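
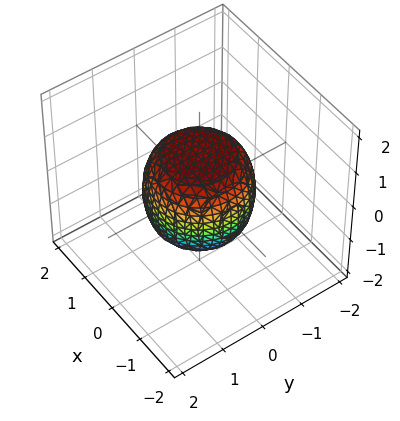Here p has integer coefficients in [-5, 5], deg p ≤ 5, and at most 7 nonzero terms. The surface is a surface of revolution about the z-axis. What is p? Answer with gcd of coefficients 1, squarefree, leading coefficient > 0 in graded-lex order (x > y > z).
First, deg p = 4. The shape is more complex than any degree-3 surface.
Then, symmetries: the z-axis is an axis of rotation, so x and y enter only as x² + y².
Then, from the axis intercepts and sections: among the integer gridlines, it crosses the z-axis at z ∈ {-1, 1}; a circular section at z = 0 has radius between 1 and 2.
Finally, solving for integer coefficients yields p as stated.

2*x^4 + 4*x^2*y^2 + 2*y^4 - x^2 - y^2 + 2*z^2 - 2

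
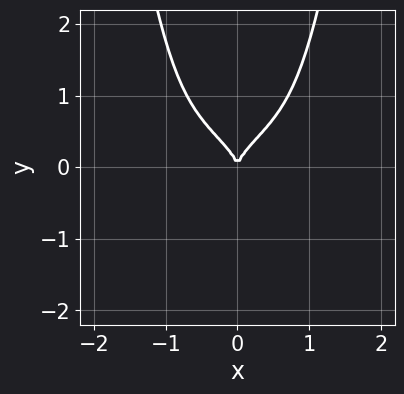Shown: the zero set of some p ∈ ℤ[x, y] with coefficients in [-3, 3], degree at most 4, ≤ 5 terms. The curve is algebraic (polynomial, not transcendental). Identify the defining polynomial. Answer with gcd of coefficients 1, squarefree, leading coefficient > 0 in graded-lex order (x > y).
deg p = 4. The shape is more complex than any degree-3 curve.
Symmetries: it's symmetric under x → −x, forcing even powers of x.
Observable constraints: one y-axis crossing is at y = 0; one x-axis crossing is at x = 0.
These observations pin down the coefficients.

2*x^2*y^2 - x^2*y - y^3 + x^2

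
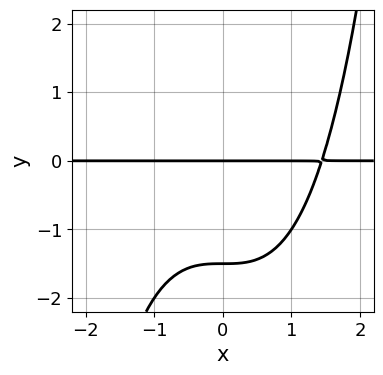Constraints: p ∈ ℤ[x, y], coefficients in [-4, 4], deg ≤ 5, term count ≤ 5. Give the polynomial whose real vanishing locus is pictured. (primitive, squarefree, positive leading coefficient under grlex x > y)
1. deg p = 4. A generic line meets the curve in up to 4 points.
2. Checking where it meets the axes: every point of the x-axis in the box is on the curve; one y-axis crossing is at y = 0.
3. Putting this together gives p.

x^3*y - 2*y^2 - 3*y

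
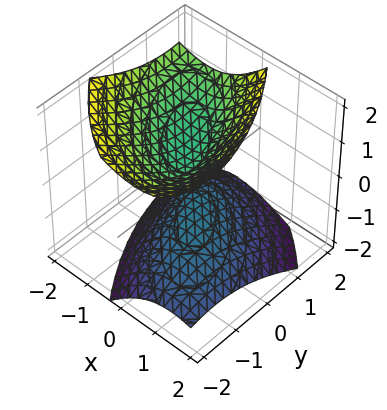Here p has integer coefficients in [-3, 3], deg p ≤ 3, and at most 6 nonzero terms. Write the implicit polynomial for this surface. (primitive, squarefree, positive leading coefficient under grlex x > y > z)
3*x^2 + 3*x*y + 2*x*z + 2*y^2 - 3*z^2 + 1

The picture has 2 separate pieces.
deg p = 2.
Observable constraints: no x-intercept at any integer in the box; no y-intercept at any integer in the box.
Assembling these constraints gives the stated polynomial.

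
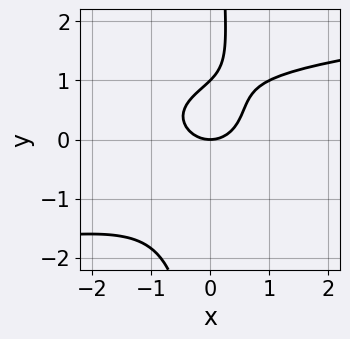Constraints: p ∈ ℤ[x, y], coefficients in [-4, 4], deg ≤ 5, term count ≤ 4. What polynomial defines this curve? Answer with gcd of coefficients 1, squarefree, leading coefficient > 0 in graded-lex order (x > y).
x*y^3 - x^2 - y^2 + y

(a) The degree is 4 — a generic line meets the curve in up to 4 points.
(b) Observable constraints: the y-axis gridline crossings are at y ∈ {0, 1}; one x-axis crossing is at x = 0.
(c) Matching integer coefficients to the picture gives p.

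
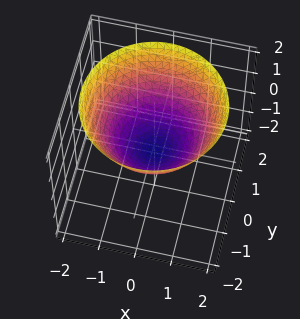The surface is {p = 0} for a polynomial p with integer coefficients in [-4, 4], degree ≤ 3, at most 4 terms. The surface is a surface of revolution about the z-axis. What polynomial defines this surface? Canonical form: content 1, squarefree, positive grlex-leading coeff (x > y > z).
First, deg p = 2.
Next, symmetries: rotational symmetry about the z-axis ⇒ p depends on x, y only through x² + y².
Next, from the axis intercepts and sections: a circular section at z = 0 has radius between 0 and 1.
Finally, putting this together gives p.

2*x^2 + 2*y^2 - 3*z - 1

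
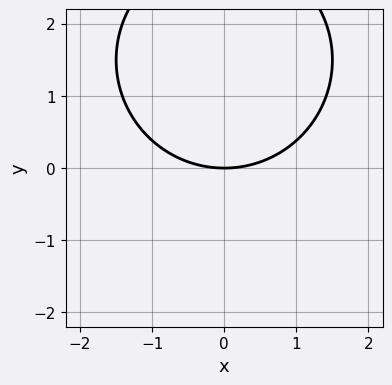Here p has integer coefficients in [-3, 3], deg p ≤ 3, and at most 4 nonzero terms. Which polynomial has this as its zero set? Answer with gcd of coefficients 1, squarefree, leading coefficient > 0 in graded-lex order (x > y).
x^2 + y^2 - 3*y

First, deg p = 2. The shape is more complex than any degree-1 curve.
Next, symmetries: it's symmetric under x → −x, forcing even powers of x.
Next, reading off the gridlines: it meets the x-axis at x = 0 (among the integer gridlines); one y-axis crossing is at y = 0.
Finally, matching integer coefficients to the picture gives p.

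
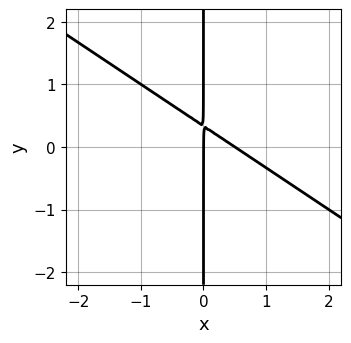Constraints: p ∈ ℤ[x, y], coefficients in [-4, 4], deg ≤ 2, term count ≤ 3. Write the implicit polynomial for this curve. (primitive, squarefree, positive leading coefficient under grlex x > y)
1. deg p = 2. A generic line meets the curve in up to 2 points.
2. Reading off the gridlines: every point of the y-axis in the box is on the curve; one x-axis crossing is at x = 0.
3. Fitting integer coefficients to these (and the overall shape) gives p.

2*x^2 + 3*x*y - x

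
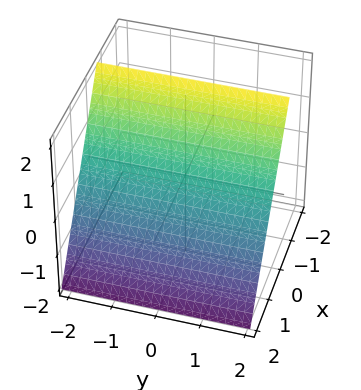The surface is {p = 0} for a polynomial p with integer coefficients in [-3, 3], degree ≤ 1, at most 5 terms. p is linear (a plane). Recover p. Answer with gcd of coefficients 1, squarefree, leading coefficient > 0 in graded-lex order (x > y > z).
First, the degree is 1 — the surface is flat (a plane).
Next, against the integer gridlines: it meets the z-axis at z = 1 (among the integer gridlines); it misses every integer gridline on the y-axis.
Finally, these observations pin down the coefficients.

3*x + 2*z - 2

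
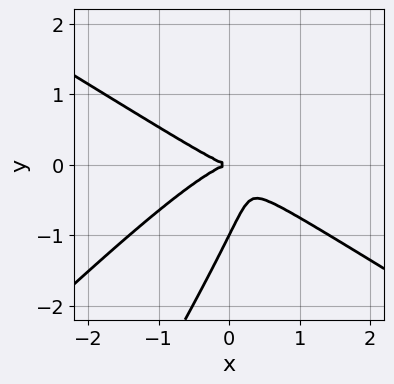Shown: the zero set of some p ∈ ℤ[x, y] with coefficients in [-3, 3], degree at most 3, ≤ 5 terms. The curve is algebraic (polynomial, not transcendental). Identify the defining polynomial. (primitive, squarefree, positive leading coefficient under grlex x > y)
x^3 - 2*x*y^2 + y^3 + y^2

First, the degree is 3 — the shape is more complex than any degree-2 curve.
Then, reading off the gridlines: one x-axis crossing is at x = 0; among the integer gridlines, it crosses the y-axis at y ∈ {-1, 0}.
Finally, assembling these constraints gives the stated polynomial.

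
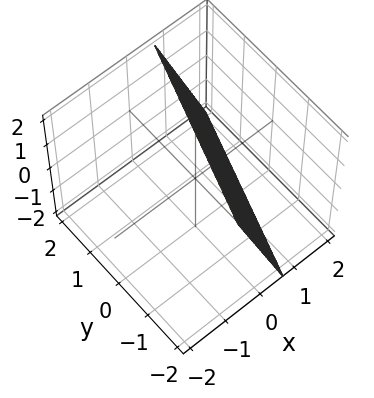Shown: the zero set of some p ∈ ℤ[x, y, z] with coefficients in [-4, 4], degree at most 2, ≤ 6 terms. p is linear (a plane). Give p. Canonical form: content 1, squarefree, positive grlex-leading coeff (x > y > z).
3*x - y + z - 2

Degree: every cross-section is a straight line — this is a plane, so deg p = 1.
Reading off the gridlines: it meets the z-axis at z = 2 (among the integer gridlines); one y-axis crossing is at y = -2.
Together with the visible shape, these determine p as stated.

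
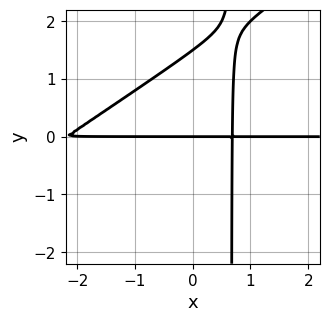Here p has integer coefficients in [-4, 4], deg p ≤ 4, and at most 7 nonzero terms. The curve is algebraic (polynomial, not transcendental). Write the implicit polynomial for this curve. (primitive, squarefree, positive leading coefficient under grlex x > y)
2*x^2*y - 3*x*y^2 + 3*x*y + 2*y^2 - 3*y

Degree: the shape is more complex than any degree-2 curve, so deg p = 3.
Checking where it meets the axes: the visible x-axis segment lies entirely on the curve; it meets the y-axis at y = 0 (among the integer gridlines).
Together with the visible shape, these determine p as stated.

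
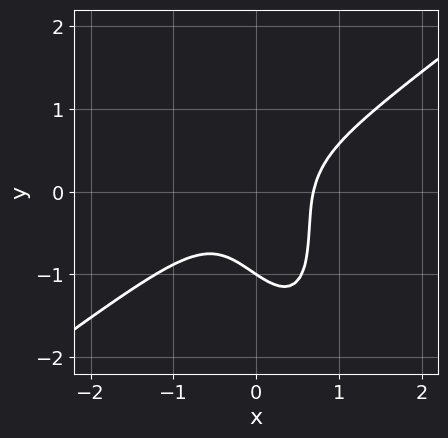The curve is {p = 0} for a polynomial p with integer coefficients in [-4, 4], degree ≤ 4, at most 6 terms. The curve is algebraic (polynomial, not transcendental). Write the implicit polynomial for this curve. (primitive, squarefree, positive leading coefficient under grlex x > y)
3*x^3 - 2*x^2*y - 2*x*y^2 - y^3 - 1

1. Degree: the shape is more complex than any degree-2 curve, so deg p = 3.
2. Observable constraints: one y-axis crossing is at y = -1.
3. These observations pin down the coefficients.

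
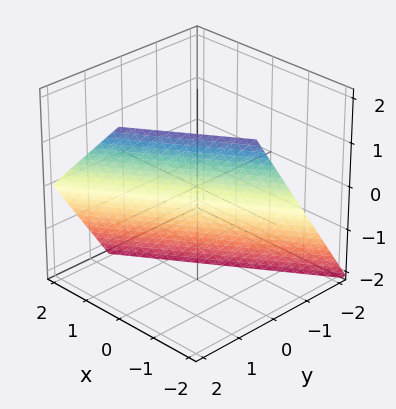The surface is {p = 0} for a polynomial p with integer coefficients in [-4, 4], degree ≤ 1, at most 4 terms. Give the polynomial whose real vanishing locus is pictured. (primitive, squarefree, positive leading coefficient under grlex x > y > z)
(a) deg p = 1.
(b) Reading off the gridlines: it meets the x-axis at x = -1 (among the integer gridlines); it crosses the z-axis at the gridline z = -1.
(c) Together with the visible shape, these determine p as stated.

2*x - 3*y + 2*z + 2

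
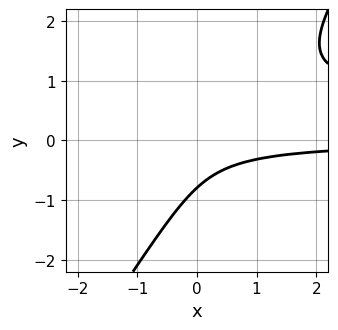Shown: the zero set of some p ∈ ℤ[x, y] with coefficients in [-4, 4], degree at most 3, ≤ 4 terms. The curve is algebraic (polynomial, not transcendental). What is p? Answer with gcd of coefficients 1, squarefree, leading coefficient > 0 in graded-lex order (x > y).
(a) deg p = 3.
(b) Against the integer gridlines: no x-intercept at any integer in the box.
(c) Matching integer coefficients to the picture gives p.

3*x*y^2 - 2*y^3 - 2*x*y - 1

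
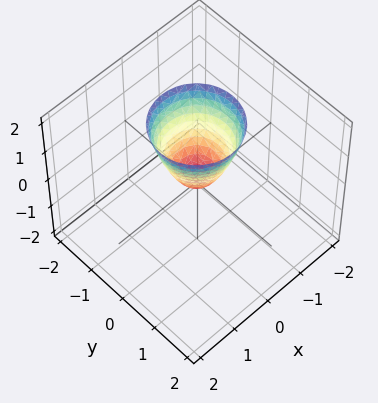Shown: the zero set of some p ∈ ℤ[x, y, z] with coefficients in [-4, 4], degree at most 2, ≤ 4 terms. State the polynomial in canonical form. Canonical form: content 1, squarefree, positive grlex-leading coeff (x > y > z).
First, deg p = 2. A paraboloid; a quadric.
Next, symmetries: the z-axis is an axis of rotation, so x and y enter only as x² + y².
Then, from the visible intercepts: it meets the y-axis at y = 0 (among the integer gridlines); it meets the x-axis at x = 0 (among the integer gridlines); one z-axis crossing is at z = 0.
Finally, assembling these constraints gives the stated polynomial.

2*x^2 + 2*y^2 - z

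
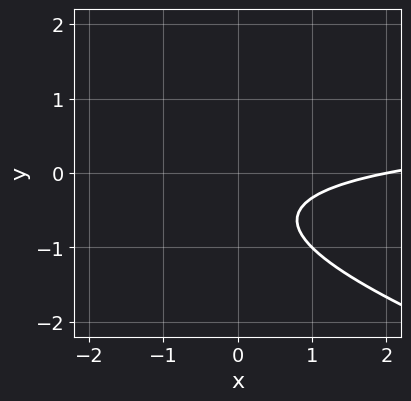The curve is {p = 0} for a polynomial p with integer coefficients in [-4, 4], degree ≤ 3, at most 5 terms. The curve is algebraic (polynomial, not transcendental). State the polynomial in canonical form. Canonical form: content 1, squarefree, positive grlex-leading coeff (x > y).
First, degree: the shape is more complex than any degree-1 curve, so deg p = 2.
Next, reading off the gridlines: it crosses the x-axis at the gridline x = 2; the curve avoids every integer y-axis point in the box.
Finally, the integer polynomial consistent with all of this is the stated p.

x*y + 3*y^2 - x + 3*y + 2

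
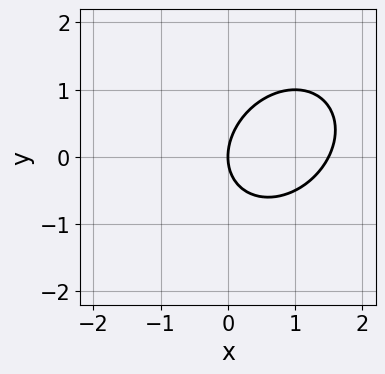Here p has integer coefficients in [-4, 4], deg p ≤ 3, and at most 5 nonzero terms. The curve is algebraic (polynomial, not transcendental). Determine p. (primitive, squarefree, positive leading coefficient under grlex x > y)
First, deg p = 2. A generic line meets the curve in up to 2 points.
Then, reading off the gridlines: it crosses the y-axis at the gridline y = 0; one x-axis crossing is at x = 0.
Finally, together with the visible shape, these determine p as stated.

2*x^2 - x*y + 2*y^2 - 3*x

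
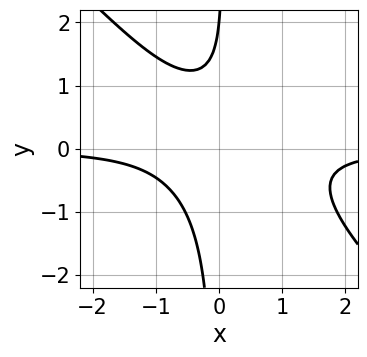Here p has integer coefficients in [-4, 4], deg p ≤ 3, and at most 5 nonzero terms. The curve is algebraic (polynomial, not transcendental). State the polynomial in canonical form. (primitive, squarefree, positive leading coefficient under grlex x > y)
3*x^2*y + 3*x*y^2 - x*y - y + 2

1. deg p = 3. A generic line meets the curve in up to 3 points.
2. From the axis intercepts and sections: the curve avoids every integer x-axis point in the box; it crosses the y-axis at the gridline y = 2.
3. Solving for integer coefficients yields p as stated.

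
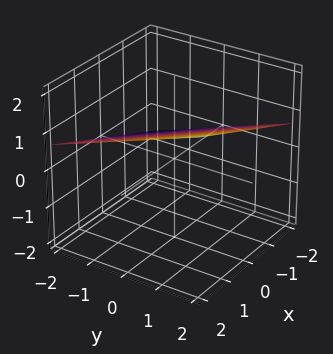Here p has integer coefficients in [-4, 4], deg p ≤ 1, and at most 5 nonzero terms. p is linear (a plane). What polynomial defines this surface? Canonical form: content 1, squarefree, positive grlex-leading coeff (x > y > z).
x + y - 3*z + 2

(a) deg p = 1. Every cross-section is a straight line — this is a plane.
(b) Checking where it meets the axes: one y-axis crossing is at y = -2; one x-axis crossing is at x = -2.
(c) These observations pin down the coefficients.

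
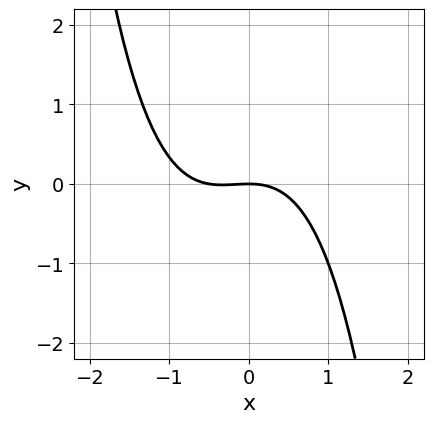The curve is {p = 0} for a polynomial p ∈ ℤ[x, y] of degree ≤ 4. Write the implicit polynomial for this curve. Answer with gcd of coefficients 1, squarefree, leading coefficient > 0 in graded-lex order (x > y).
First, the degree is 3 — a generic line meets the curve in up to 3 points.
Next, checking where it meets the axes: one x-axis crossing is at x = 0; it crosses the y-axis at the gridline y = 0.
Finally, matching integer coefficients to the picture gives p.

2*x^3 + x^2 + 3*y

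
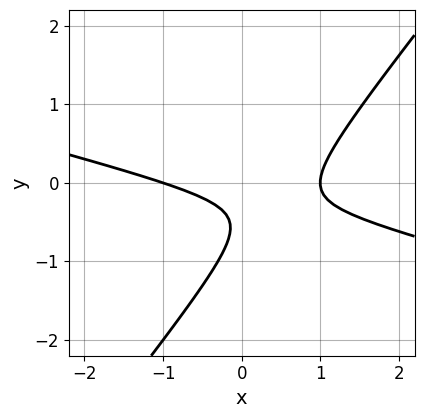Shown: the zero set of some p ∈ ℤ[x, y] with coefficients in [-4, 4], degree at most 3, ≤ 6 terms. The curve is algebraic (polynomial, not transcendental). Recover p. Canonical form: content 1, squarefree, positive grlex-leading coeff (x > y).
First, deg p = 2.
Then, from the visible intercepts: no y-intercept at any integer in the box; among the integer gridlines, it crosses the x-axis at x ∈ {-1, 1}.
Finally, solving for integer coefficients yields p as stated.

x^2 + 3*x*y - 3*y^2 - 3*y - 1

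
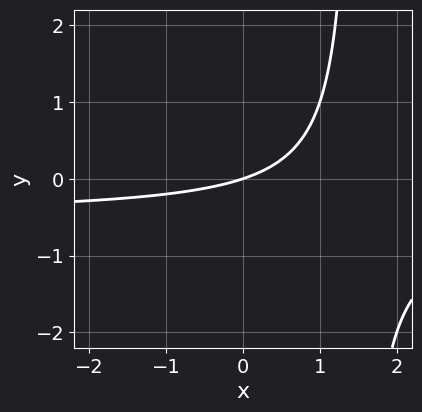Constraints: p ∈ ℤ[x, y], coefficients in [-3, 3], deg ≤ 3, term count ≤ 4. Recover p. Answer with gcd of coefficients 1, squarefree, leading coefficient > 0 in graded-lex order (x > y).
1. The degree is 2 — no degree-1 curve has this shape.
2. Checking where it meets the axes: it crosses the y-axis at the gridline y = 0; one x-axis crossing is at x = 0.
3. Solving for integer coefficients yields p as stated.

2*x*y + x - 3*y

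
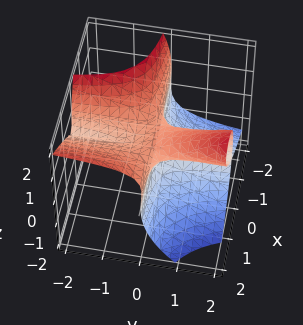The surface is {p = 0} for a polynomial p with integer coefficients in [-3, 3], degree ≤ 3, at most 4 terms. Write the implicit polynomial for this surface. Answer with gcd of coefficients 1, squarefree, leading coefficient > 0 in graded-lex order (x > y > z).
First, degree: no degree-2 surface has this shape, so deg p = 3.
Next, from the axis intercepts and sections: it meets the z-axis at z = 1 (among the integer gridlines); the visible y-axis segment lies entirely on the surface; the visible x-axis segment lies entirely on the surface.
Finally, matching integer coefficients to the picture gives p.

2*x^2*y - 2*x*y*z + z^3 - z^2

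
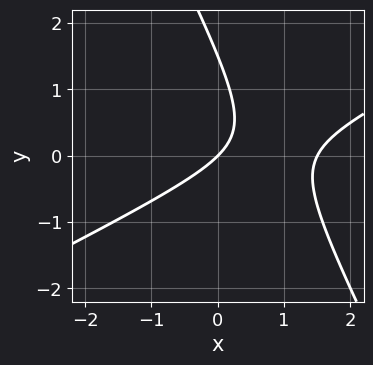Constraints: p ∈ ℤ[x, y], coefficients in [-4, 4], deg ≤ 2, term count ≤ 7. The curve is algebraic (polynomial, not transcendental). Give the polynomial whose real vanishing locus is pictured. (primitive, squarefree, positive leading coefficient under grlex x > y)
1. The degree is 2 — a generic line meets the curve in up to 2 points.
2. From the axis intercepts and sections: one x-axis crossing is at x = 0; it crosses the y-axis at the gridline y = 0.
3. Matching integer coefficients to the picture gives p.

2*x^2 - 3*x*y - 2*y^2 - 3*x + 3*y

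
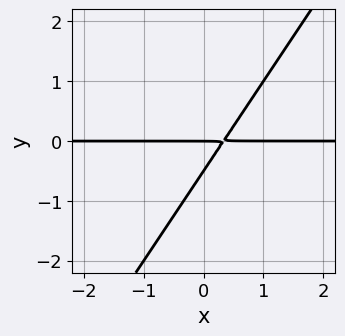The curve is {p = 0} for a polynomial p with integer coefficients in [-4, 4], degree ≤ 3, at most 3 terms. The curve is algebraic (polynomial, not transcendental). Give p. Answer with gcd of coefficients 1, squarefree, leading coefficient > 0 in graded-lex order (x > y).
3*x*y - 2*y^2 - y

(a) The degree is 2 — a generic line meets the curve in up to 2 points.
(b) Observable constraints: one y-axis crossing is at y = 0; every point of the x-axis in the box is on the curve.
(c) These observations pin down the coefficients.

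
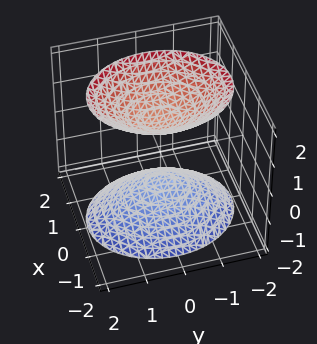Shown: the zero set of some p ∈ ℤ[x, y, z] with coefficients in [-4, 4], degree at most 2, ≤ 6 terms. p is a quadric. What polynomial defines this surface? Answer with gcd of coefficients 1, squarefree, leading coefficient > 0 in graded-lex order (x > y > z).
3*x^2 + 2*y^2 - 2*z^2 + 2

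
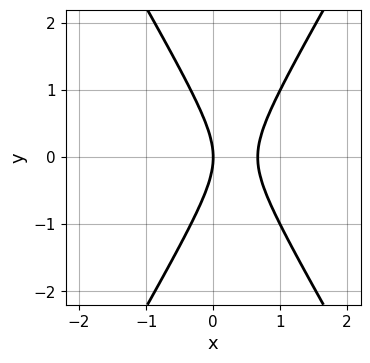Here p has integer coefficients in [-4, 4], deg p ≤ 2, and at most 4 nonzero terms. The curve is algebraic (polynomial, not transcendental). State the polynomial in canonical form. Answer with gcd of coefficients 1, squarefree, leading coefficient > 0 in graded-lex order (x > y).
(a) deg p = 2. A generic line meets the curve in up to 2 points.
(b) Symmetries: the y ↦ −y reflection is a symmetry, so y appears only in even powers.
(c) Reading off the gridlines: one y-axis crossing is at y = 0; one x-axis crossing is at x = 0.
(d) Putting this together gives p.

3*x^2 - y^2 - 2*x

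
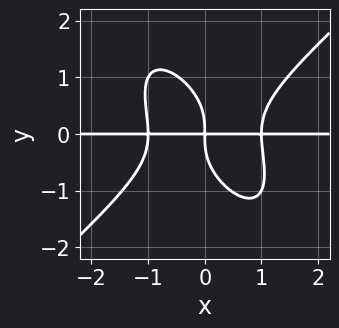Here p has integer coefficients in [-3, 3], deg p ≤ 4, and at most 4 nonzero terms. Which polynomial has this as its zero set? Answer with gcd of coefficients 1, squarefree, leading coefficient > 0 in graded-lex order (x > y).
3*x^3*y - 2*x*y^3 - 2*y^4 - 3*x*y

First, degree: a generic line meets the curve in up to 4 points, so deg p = 4.
Then, observable constraints: the visible x-axis segment lies entirely on the curve.
Finally, together with the visible shape, these determine p as stated.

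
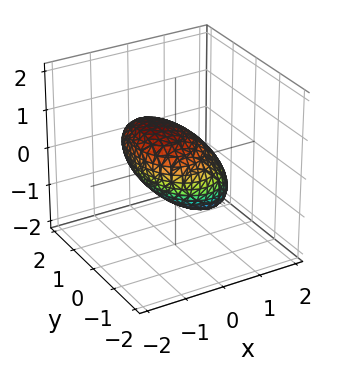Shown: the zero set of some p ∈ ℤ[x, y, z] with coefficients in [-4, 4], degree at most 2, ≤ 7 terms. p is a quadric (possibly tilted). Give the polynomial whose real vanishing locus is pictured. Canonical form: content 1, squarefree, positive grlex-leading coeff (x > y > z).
2*x^2 + 2*x*z + y^2 + 2*z^2 - 2

1. deg p = 2. The shape is more complex than any degree-1 surface.
2. Checking where it meets the axes: among the integer gridlines, it crosses the z-axis at z ∈ {-1, 1}; among the integer gridlines, it crosses the x-axis at x ∈ {-1, 1}.
3. Matching integer coefficients to the picture gives p.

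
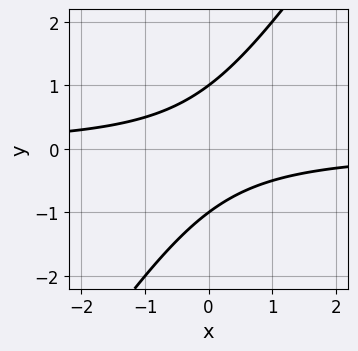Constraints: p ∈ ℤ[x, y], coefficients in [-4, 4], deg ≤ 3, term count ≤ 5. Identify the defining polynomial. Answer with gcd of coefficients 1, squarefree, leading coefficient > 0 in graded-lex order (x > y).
First, deg p = 2. No degree-1 curve has this shape.
Next, checking where it meets the axes: among the integer gridlines, it crosses the y-axis at y ∈ {-1, 1}; it misses every integer gridline on the x-axis.
Finally, putting this together gives p.

3*x*y - 2*y^2 + 2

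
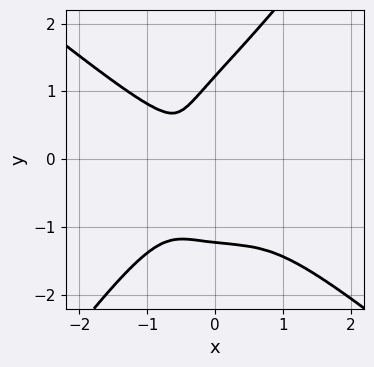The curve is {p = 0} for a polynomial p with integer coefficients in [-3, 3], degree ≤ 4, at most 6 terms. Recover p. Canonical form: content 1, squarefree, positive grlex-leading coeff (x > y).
2*x^4 + 2*x*y^3 - 2*y^4 + 3*x*y^2 + 3*y^2

1. Degree: no degree-3 curve has this shape, so deg p = 4.
2. The integer polynomial consistent with all of this is the stated p.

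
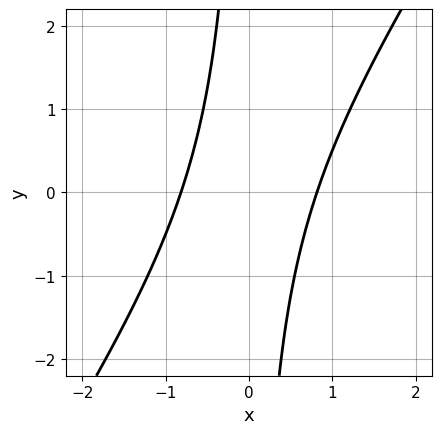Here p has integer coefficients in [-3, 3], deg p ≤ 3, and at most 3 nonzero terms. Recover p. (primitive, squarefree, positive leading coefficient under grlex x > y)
3*x^2 - 2*x*y - 2

First, deg p = 2.
Then, from the axis intercepts and sections: it misses every integer gridline on the y-axis.
Finally, assembling these constraints gives the stated polynomial.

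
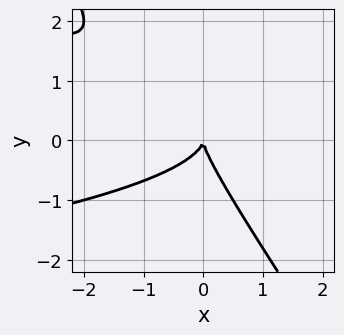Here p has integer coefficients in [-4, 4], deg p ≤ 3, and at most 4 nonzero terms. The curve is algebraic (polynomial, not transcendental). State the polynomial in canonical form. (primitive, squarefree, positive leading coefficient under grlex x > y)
First, deg p = 3. No degree-2 curve has this shape.
Then, from the visible intercepts: it crosses the x-axis at the gridline x = 0; it meets the y-axis at y = 0 (among the integer gridlines).
Finally, the integer polynomial consistent with all of this is the stated p.

3*x*y^2 + 2*y^3 + 2*x^2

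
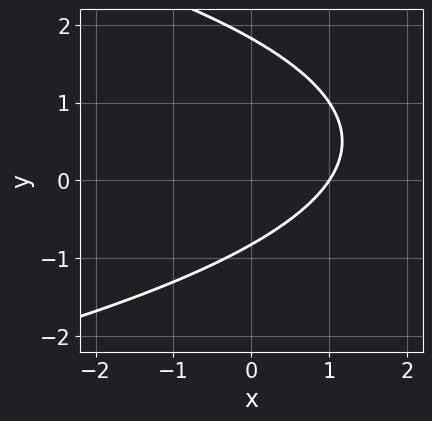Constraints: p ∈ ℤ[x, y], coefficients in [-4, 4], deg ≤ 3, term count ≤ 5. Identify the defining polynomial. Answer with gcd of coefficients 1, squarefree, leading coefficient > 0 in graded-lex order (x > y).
2*y^2 + 3*x - 2*y - 3

1. deg p = 2. No degree-1 curve has this shape.
2. Checking where it meets the axes: it meets the x-axis at x = 1 (among the integer gridlines).
3. Together with the visible shape, these determine p as stated.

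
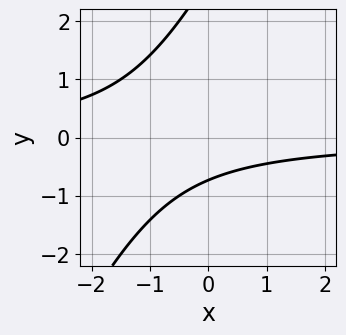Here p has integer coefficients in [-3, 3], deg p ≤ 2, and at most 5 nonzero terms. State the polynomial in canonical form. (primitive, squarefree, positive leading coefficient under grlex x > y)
First, the degree is 2 — no degree-1 curve has this shape.
Then, checking where it meets the axes: no x-intercept at any integer in the box.
Finally, together with the visible shape, these determine p as stated.

2*x*y - y^2 + 2*y + 2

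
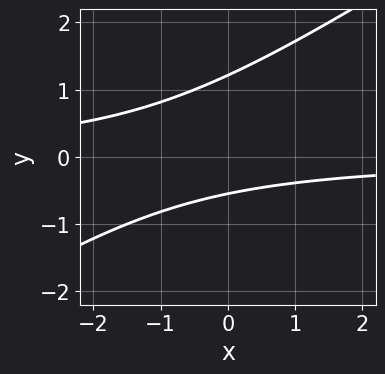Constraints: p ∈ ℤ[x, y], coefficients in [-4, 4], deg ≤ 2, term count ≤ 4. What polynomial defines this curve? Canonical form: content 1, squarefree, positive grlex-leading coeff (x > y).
(a) Degree: no degree-1 curve has this shape, so deg p = 2.
(b) Reading off the gridlines: the curve avoids every integer x-axis point in the box.
(c) Putting this together gives p.

2*x*y - 3*y^2 + 2*y + 2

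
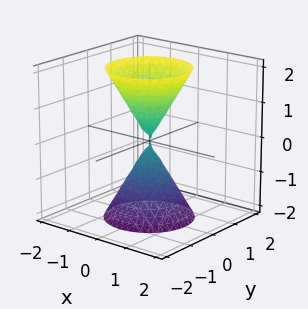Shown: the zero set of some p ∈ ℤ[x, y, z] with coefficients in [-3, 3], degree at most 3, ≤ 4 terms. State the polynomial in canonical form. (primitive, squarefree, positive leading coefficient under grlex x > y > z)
3*x^2 + 3*y^2 - z^2

(a) The picture has 2 separate pieces. They look like related sheets of one shape, so recover p as a whole.
(b) deg p = 2. A double cone through the origin; a quadric.
(c) By symmetry, the z-axis is an axis of rotation, so x and y enter only as x² + y²; mirror symmetry z ↦ −z ⇒ only even powers of z.
(d) Checking where it meets the axes: a circular section at z = -1 has radius between 0 and 1; it crosses the x-axis at the gridline x = 0.
(e) Solving for integer coefficients yields p as stated.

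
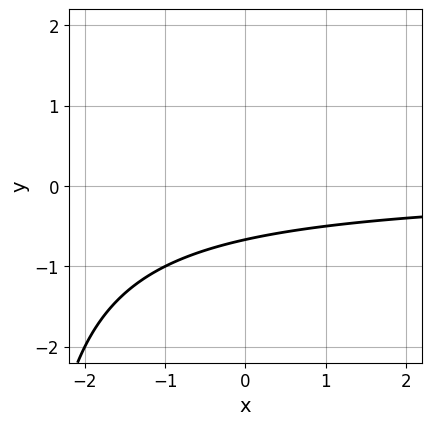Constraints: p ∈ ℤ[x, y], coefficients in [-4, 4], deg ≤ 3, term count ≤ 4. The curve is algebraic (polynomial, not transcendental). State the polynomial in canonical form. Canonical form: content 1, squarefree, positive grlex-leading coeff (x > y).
(a) Degree: a generic line meets the curve in up to 2 points, so deg p = 2.
(b) Observable constraints: no x-intercept at any integer in the box.
(c) Putting this together gives p.

x*y + 3*y + 2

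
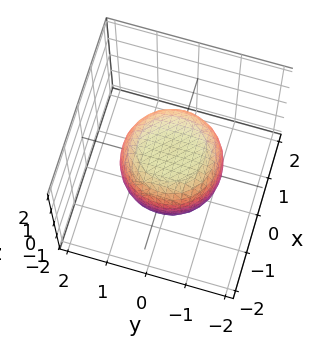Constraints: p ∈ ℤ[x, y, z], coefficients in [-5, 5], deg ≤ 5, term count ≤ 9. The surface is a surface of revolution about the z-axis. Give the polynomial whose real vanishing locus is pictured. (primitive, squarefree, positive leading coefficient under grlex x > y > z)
2*x^4 + 4*x^2*y^2 + 2*y^4 - x^2 - y^2 + 3*z^2 - 3

(a) Degree: the shape is more complex than any degree-3 surface, so deg p = 4.
(b) Symmetry: the surface is invariant under rotation about z: p = q(x² + y², z).
(c) From the axis intercepts and sections: a circular section at z = 1 has radius between 0 and 1; among the integer gridlines, it crosses the z-axis at z ∈ {-1, 1}.
(d) Together with the visible shape, these determine p as stated.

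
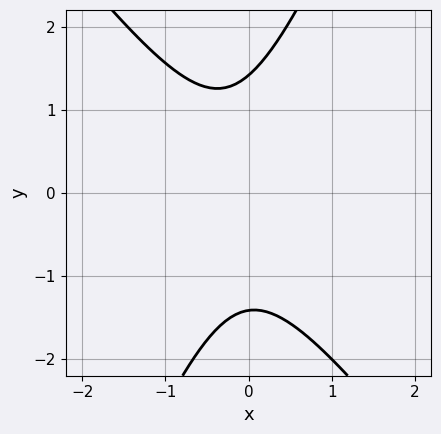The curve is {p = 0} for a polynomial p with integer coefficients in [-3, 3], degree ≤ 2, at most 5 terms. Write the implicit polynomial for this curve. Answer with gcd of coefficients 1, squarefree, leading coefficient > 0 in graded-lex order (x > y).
3*x^2 + x*y - y^2 + x + 2

The degree is 2 — a generic line meets the curve in up to 2 points.
From the visible intercepts: the curve avoids every integer x-axis point in the box.
Putting this together gives p.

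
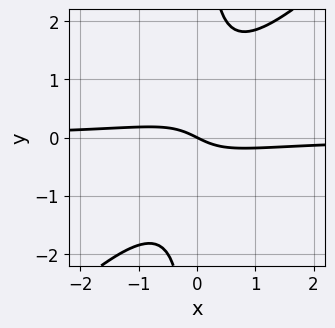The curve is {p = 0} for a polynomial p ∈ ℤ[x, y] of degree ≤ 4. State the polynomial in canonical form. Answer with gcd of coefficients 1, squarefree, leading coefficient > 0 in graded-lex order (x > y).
First, degree: the shape is more complex than any degree-2 curve, so deg p = 3.
Next, checking where it meets the axes: one y-axis crossing is at y = 0; one x-axis crossing is at x = 0.
Finally, matching integer coefficients to the picture gives p.

3*x^2*y - 3*x*y^2 + x + 2*y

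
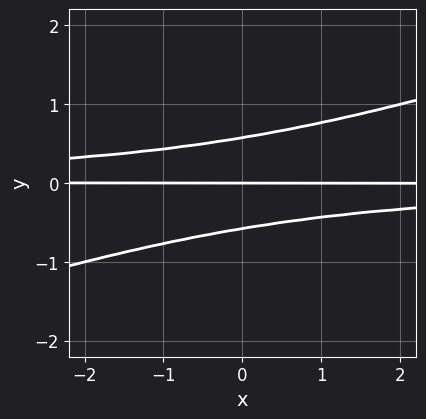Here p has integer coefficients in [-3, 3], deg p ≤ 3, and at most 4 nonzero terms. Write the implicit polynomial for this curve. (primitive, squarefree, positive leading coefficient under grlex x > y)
1. The degree is 3 — the shape is more complex than any degree-2 curve.
2. Observable constraints: it meets the y-axis at y = 0 (among the integer gridlines); the visible x-axis segment lies entirely on the curve.
3. Assembling these constraints gives the stated polynomial.

x*y^2 - 3*y^3 + y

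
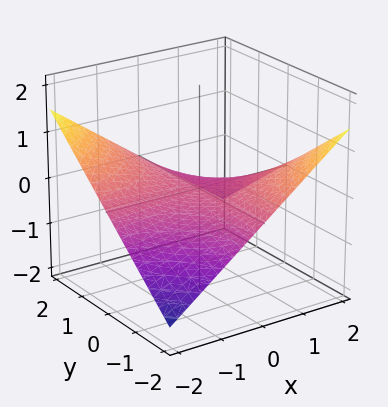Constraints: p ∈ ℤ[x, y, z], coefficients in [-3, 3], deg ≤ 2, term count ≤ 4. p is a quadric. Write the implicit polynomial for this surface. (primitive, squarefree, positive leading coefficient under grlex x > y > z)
x*y + 3*z

The degree is 2 — a saddle surface; a quadric.
From the axis intercepts and sections: the visible x-axis segment lies entirely on the surface; it crosses the z-axis at the gridline z = 0; every point of the y-axis in the box is on the surface.
Solving for integer coefficients yields p as stated.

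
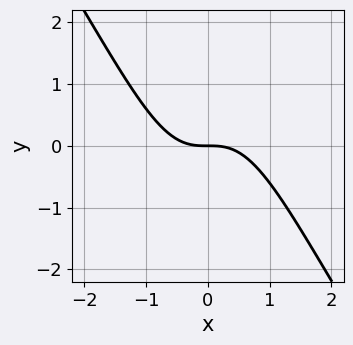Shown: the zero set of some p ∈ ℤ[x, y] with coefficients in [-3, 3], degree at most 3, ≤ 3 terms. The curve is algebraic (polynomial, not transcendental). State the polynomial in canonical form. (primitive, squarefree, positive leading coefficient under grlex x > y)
1. The degree is 3 — the shape is more complex than any degree-2 curve.
2. Observable constraints: it meets the y-axis at y = 0 (among the integer gridlines); it crosses the x-axis at the gridline x = 0.
3. Solving for integer coefficients yields p as stated.

3*x^3 + 2*x^2*y + 3*y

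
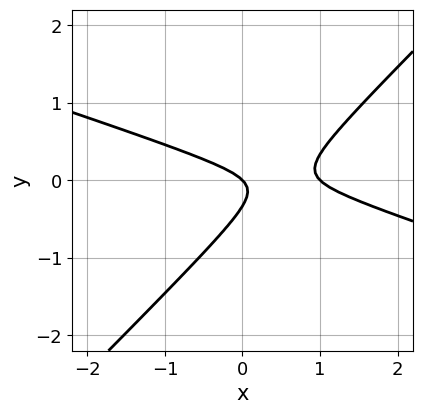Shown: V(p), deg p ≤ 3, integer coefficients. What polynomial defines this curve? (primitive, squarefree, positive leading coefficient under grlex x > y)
x^2 + 2*x*y - 3*y^2 - x - y

First, deg p = 2. No degree-1 curve has this shape.
Next, from the visible intercepts: among the integer gridlines, it crosses the x-axis at x ∈ {0, 1}; it crosses the y-axis at the gridline y = 0.
Finally, assembling these constraints gives the stated polynomial.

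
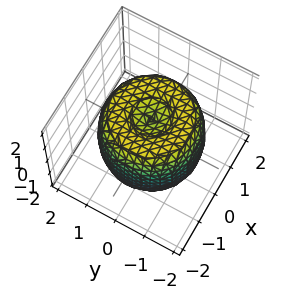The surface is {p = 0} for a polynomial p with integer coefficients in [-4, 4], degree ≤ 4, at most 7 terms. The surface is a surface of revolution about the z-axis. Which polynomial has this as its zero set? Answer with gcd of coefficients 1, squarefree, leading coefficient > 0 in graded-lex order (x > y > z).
x^4 + 2*x^2*y^2 + y^4 - 2*x^2 - 2*y^2 + z^2 - 1

The degree is 4 — the shape is more complex than any degree-3 surface.
By symmetry, the surface is invariant under rotation about z: p = q(x² + y², z).
Against the integer gridlines: a circular section at z = -1 has radius between 1 and 2; the z-axis gridline crossings are at z ∈ {-1, 1}.
Putting this together gives p.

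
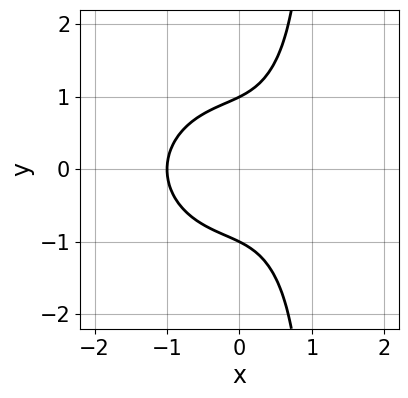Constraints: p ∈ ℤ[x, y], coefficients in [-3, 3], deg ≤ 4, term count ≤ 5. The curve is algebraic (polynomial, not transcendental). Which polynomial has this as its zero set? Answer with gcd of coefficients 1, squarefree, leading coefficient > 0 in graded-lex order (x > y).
x^3 + x*y^2 - y^2 + 1

Degree: the shape is more complex than any degree-2 curve, so deg p = 3.
Symmetries: it's symmetric under y → −y, forcing even powers of y.
From the visible intercepts: one x-axis crossing is at x = -1; among the integer gridlines, it crosses the y-axis at y ∈ {-1, 1}.
Solving for integer coefficients yields p as stated.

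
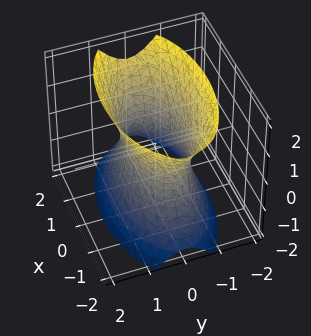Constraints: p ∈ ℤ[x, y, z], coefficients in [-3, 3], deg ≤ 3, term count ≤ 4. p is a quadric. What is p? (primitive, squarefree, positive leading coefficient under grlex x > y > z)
x^2 + 3*y^2 - z^2 - 2

First, the degree is 2 — an hourglass — one-sheet hyperboloid; a quadric.
Next, symmetries: it's symmetric under x → −x, forcing even powers of x; it's symmetric under z → −z, forcing even powers of z; it's symmetric under y → −y, forcing even powers of y.
Next, observable constraints: the surface avoids every integer z-axis point in the box.
Finally, together with the visible shape, these determine p as stated.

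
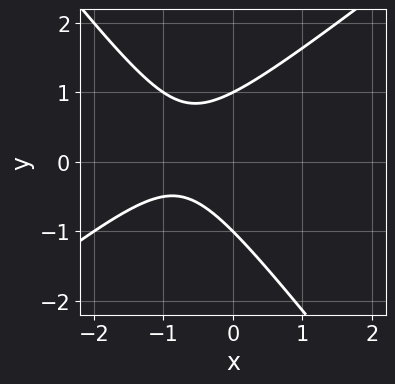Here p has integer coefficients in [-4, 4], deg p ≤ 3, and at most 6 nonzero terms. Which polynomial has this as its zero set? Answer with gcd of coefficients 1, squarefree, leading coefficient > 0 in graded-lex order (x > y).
1. Degree: a generic line meets the curve in up to 2 points, so deg p = 2.
2. Checking where it meets the axes: among the integer gridlines, it crosses the y-axis at y ∈ {-1, 1}; it misses every integer gridline on the x-axis.
3. These observations pin down the coefficients.

2*x^2 - x*y - 2*y^2 + 3*x + 2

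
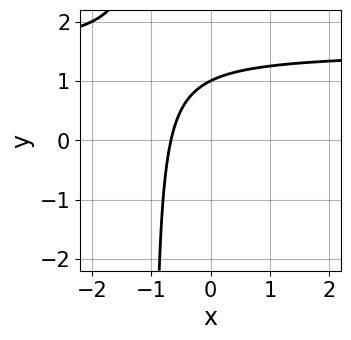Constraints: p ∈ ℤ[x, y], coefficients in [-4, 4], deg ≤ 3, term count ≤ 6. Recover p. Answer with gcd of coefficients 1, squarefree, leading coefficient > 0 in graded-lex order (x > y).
1. deg p = 2. The shape is more complex than any degree-1 curve.
2. From the visible intercepts: it crosses the y-axis at the gridline y = 1.
3. Matching integer coefficients to the picture gives p.

2*x*y - 3*x + 2*y - 2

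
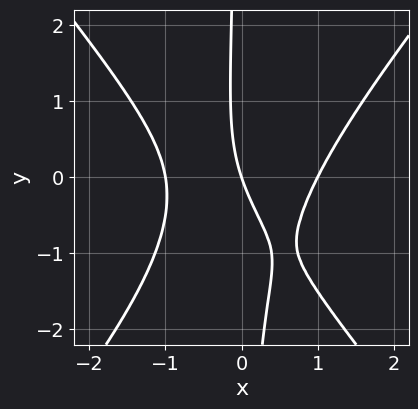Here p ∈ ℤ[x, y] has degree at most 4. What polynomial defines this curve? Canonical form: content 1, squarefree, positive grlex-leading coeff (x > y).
(a) deg p = 3. The shape is more complex than any degree-2 curve.
(b) Checking where it meets the axes: the x-axis gridline crossings are at x ∈ {-1, 0, 1}; it crosses the y-axis at the gridline y = 0.
(c) These observations pin down the coefficients.

3*x^3 - 2*x*y^2 - 2*x*y - 3*x - y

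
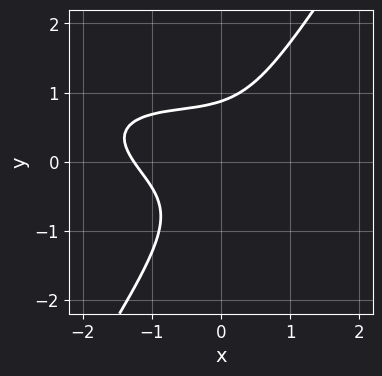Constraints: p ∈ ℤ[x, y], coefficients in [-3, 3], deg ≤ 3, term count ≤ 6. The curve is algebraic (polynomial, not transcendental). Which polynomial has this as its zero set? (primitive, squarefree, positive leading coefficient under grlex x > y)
First, deg p = 3. A generic line meets the curve in up to 3 points.
Finally, the integer polynomial consistent with all of this is the stated p.

x^3 + 2*x^2*y + 3*x*y^2 - 3*y^3 + 2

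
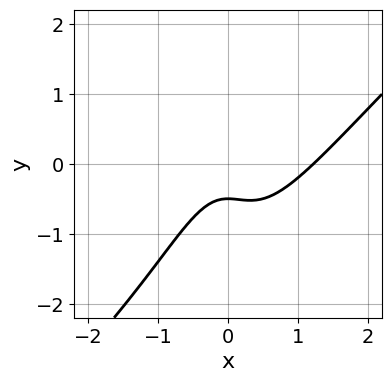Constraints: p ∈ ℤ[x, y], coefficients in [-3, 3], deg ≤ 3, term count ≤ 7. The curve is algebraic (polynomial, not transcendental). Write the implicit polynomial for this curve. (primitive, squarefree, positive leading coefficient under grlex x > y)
3*x^3 - 3*x^2*y - 3*x^2 - 2*y - 1

(a) deg p = 3. No degree-2 curve has this shape.
(b) Matching integer coefficients to the picture gives p.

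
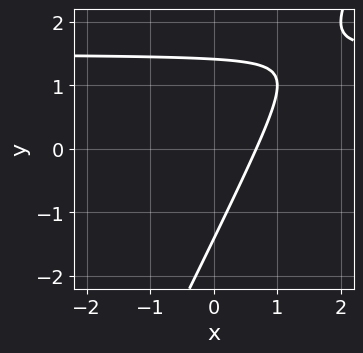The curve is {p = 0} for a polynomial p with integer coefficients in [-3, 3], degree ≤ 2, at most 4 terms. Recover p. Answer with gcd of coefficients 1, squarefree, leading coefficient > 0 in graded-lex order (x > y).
(a) The degree is 2 — a generic line meets the curve in up to 2 points.
(b) Solving for integer coefficients yields p as stated.

2*x*y - y^2 - 3*x + 2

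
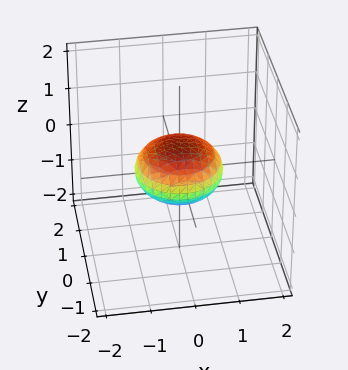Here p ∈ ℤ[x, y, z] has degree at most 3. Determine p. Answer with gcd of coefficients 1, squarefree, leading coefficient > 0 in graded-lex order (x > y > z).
x^2 + y^2 + 2*z^2 - 1

First, deg p = 2. Bounded and convex; a quadric.
Then, symmetries: rotational symmetry about the z-axis ⇒ p depends on x, y only through x² + y²; mirror symmetry z ↦ −z ⇒ only even powers of z.
Then, observable constraints: among the integer gridlines, it crosses the y-axis at y ∈ {-1, 1}; a circular section at z = 0 has radius exactly 1.
Finally, the integer polynomial consistent with all of this is the stated p. Check: (-1, 0, 0) on the x-axis lies on the surface, and p(-1, 0, 0) = 0. ✓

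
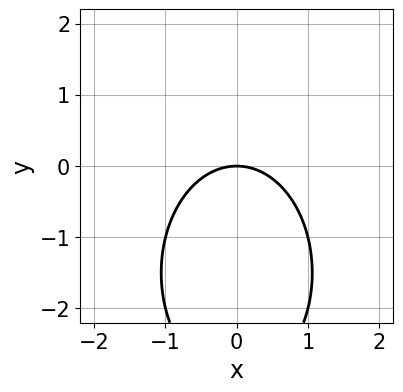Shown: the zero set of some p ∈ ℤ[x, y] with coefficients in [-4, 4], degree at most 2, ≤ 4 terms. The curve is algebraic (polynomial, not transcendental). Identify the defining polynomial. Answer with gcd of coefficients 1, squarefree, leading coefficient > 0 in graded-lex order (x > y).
The degree is 2 — the shape is more complex than any degree-1 curve.
Symmetries: mirror symmetry x ↦ −x ⇒ only even powers of x.
Against the integer gridlines: one y-axis crossing is at y = 0; it crosses the x-axis at the gridline x = 0.
These observations pin down the coefficients.

2*x^2 + y^2 + 3*y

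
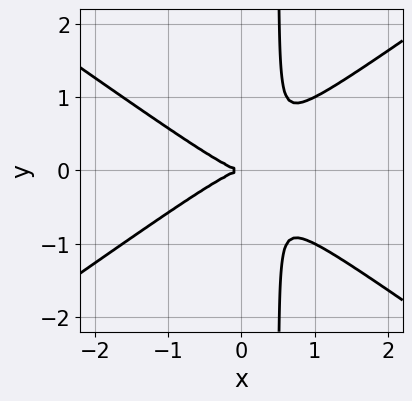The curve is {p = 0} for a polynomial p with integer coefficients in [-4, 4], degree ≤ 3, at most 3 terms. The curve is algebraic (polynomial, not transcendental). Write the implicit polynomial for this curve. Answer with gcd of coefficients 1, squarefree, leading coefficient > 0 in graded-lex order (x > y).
x^3 - 2*x*y^2 + y^2

Degree: the shape is more complex than any degree-2 curve, so deg p = 3.
Symmetries: it's symmetric under y → −y, forcing even powers of y.
From the visible intercepts: it meets the x-axis at x = 0 (among the integer gridlines); one y-axis crossing is at y = 0.
Putting this together gives p.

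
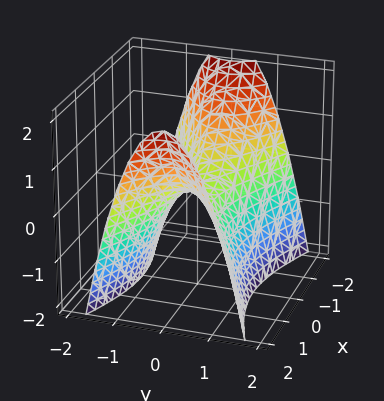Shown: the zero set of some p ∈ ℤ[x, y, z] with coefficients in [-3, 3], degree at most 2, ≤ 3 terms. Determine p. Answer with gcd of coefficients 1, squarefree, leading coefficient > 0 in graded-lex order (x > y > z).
First, deg p = 2.
Next, symmetries: mirror symmetry y ↦ −y ⇒ only even powers of y; mirror symmetry x ↦ −x ⇒ only even powers of x.
Then, from the axis intercepts and sections: one x-axis crossing is at x = 0; one z-axis crossing is at z = 0; it crosses the y-axis at the gridline y = 0.
Finally, assembling these constraints gives the stated polynomial.

x^2 - 3*y^2 - 2*z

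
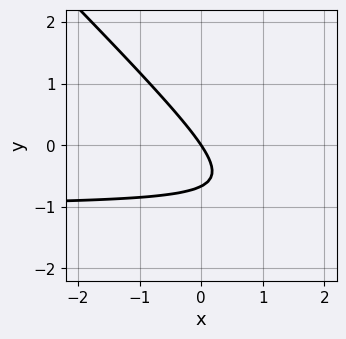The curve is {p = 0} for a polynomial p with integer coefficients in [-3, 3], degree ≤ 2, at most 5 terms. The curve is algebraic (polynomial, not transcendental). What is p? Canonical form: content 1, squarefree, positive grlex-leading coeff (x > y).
3*x*y + 3*y^2 + 3*x + 2*y

First, degree: a generic line meets the curve in up to 2 points, so deg p = 2.
Next, from the axis intercepts and sections: one y-axis crossing is at y = 0; it crosses the x-axis at the gridline x = 0.
Finally, the integer polynomial consistent with all of this is the stated p.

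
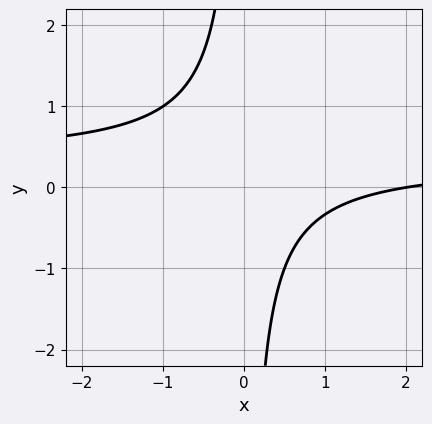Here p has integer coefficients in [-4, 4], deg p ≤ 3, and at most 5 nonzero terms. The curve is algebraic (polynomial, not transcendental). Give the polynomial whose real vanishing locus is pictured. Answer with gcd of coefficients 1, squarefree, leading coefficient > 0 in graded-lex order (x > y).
3*x*y - x + 2

First, degree: no degree-1 curve has this shape, so deg p = 2.
Next, reading off the gridlines: one x-axis crossing is at x = 2; it misses every integer gridline on the y-axis.
Finally, fitting integer coefficients to these (and the overall shape) gives p.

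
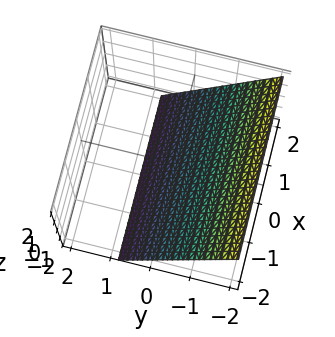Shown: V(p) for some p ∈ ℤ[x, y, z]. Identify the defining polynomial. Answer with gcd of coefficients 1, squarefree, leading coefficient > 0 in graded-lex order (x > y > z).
3*y + 2*z + 2

First, degree: every cross-section is a straight line — this is a plane, so deg p = 1.
Then, checking where it meets the axes: it crosses the z-axis at the gridline z = -1; the surface avoids every integer x-axis point in the box.
Finally, matching integer coefficients to the picture gives p.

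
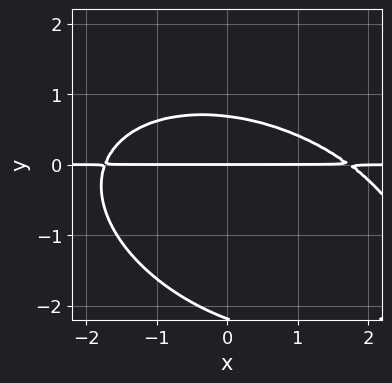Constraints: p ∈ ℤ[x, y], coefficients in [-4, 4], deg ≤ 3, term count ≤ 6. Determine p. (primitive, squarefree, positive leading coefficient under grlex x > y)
x^2*y + x*y^2 + 2*y^3 + 3*y^2 - 3*y

(a) The degree is 3 — no degree-2 curve has this shape.
(b) From the axis intercepts and sections: the visible x-axis segment lies entirely on the curve; one y-axis crossing is at y = 0.
(c) Matching integer coefficients to the picture gives p.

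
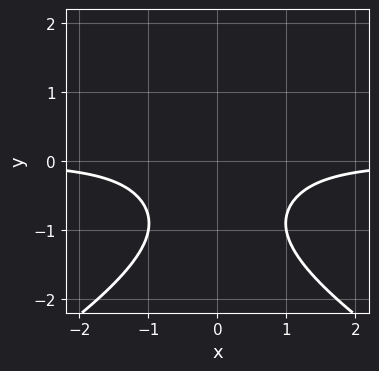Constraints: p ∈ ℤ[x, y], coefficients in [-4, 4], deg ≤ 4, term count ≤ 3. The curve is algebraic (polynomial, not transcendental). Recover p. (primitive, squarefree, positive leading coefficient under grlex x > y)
First, the degree is 4 — no degree-3 curve has this shape.
Next, symmetries: mirror symmetry x ↦ −x ⇒ only even powers of x.
Next, observable constraints: the curve avoids every integer x-axis point in the box; it misses every integer gridline on the y-axis.
Finally, fitting integer coefficients to these (and the overall shape) gives p.

y^4 + 3*x^2*y + 2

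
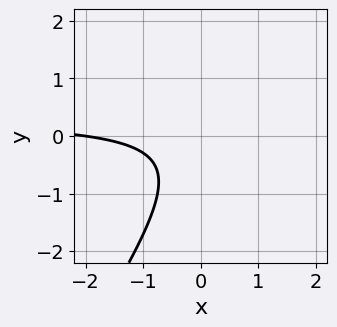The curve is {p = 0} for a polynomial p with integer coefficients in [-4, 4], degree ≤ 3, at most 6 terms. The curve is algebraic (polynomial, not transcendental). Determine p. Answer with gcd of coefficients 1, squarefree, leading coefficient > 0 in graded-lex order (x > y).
3*x*y - 2*y^2 - x - y - 2

(a) Degree: no degree-1 curve has this shape, so deg p = 2.
(b) Reading off the gridlines: no y-intercept at any integer in the box; it crosses the x-axis at the gridline x = -2.
(c) Solving for integer coefficients yields p as stated.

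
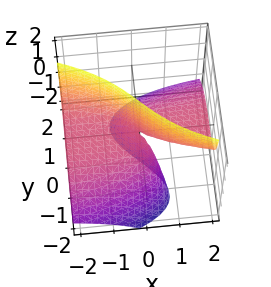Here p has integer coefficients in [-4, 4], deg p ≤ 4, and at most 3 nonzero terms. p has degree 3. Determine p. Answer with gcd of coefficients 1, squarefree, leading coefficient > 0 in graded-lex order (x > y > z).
y^3 + 2*x*z + 2*y*z

(a) deg p = 3.
(b) Against the integer gridlines: the visible x-axis segment lies entirely on the surface; every point of the z-axis in the box is on the surface; it crosses the y-axis at the gridline y = 0.
(c) The integer polynomial consistent with all of this is the stated p.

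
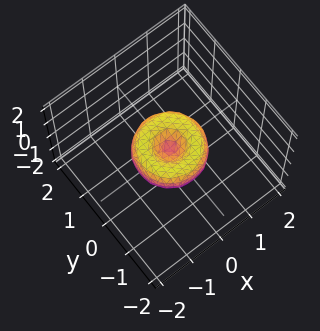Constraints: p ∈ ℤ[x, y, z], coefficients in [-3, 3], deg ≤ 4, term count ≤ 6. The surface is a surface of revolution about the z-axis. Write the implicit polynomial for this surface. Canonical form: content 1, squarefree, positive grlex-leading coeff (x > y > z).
The degree is 4 — no degree-3 surface has this shape.
Symmetry: the surface is invariant under rotation about z: p = q(x² + y², z).
Checking where it meets the axes: it meets the z-axis at z = 0 (among the integer gridlines); the y-axis gridline crossings are at y ∈ {-1, 0, 1}.
These observations pin down the coefficients. Check: (-1, 0, 0) on the x-axis lies on the surface, and p(-1, 0, 0) = 0. ✓

x^4 + 2*x^2*y^2 + y^4 - x^2 - y^2 + z^2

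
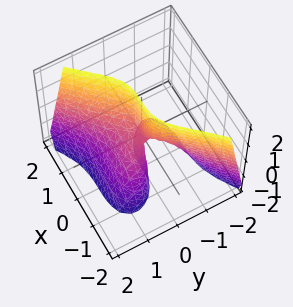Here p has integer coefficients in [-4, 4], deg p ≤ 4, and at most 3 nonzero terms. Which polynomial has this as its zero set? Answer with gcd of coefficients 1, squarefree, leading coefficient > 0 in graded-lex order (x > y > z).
2*x^3 - 3*y^3 - 3*y*z

(a) The degree is 3 — the shape is more complex than any degree-2 surface.
(b) From the axis intercepts and sections: one x-axis crossing is at x = 0; the visible z-axis segment lies entirely on the surface; it crosses the y-axis at the gridline y = 0.
(c) Matching integer coefficients to the picture gives p.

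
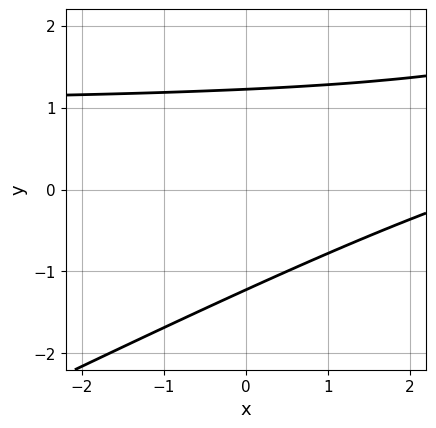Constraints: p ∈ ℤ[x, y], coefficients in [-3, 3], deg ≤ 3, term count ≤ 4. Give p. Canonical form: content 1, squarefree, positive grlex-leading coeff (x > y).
First, deg p = 2. The shape is more complex than any degree-1 curve.
Next, against the integer gridlines: the curve avoids every integer x-axis point in the box.
Finally, the integer polynomial consistent with all of this is the stated p.

x*y - 2*y^2 - x + 3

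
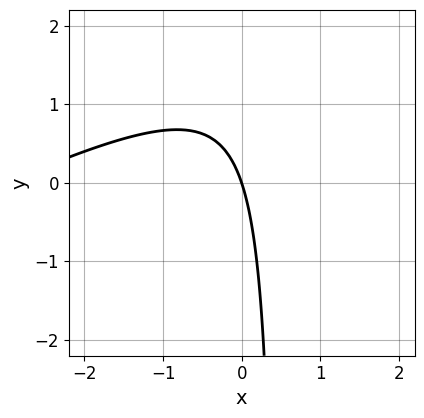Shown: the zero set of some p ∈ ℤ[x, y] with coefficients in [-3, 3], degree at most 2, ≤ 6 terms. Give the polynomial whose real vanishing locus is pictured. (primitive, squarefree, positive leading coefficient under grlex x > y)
First, deg p = 2. No degree-1 curve has this shape.
Next, against the integer gridlines: one x-axis crossing is at x = 0; one y-axis crossing is at y = 0.
Finally, these observations pin down the coefficients.

x^2 - 2*x*y + 3*x + y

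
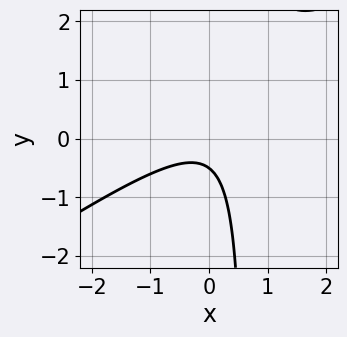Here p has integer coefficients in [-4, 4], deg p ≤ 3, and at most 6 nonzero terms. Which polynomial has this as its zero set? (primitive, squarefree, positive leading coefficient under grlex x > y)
(a) Degree: the shape is more complex than any degree-1 curve, so deg p = 2.
(b) From the visible intercepts: the curve avoids every integer x-axis point in the box.
(c) Matching integer coefficients to the picture gives p.

2*x^2 - 3*x*y + 2*y + 1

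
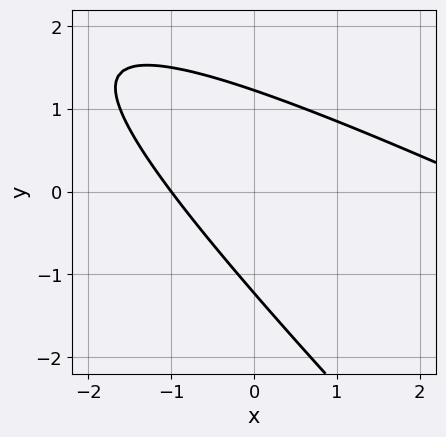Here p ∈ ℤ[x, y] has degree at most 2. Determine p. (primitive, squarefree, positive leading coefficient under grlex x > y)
x^2 + 3*x*y + 2*y^2 - 2*x - 3

Degree: the shape is more complex than any degree-1 curve, so deg p = 2.
Reading off the gridlines: one x-axis crossing is at x = -1.
The integer polynomial consistent with all of this is the stated p.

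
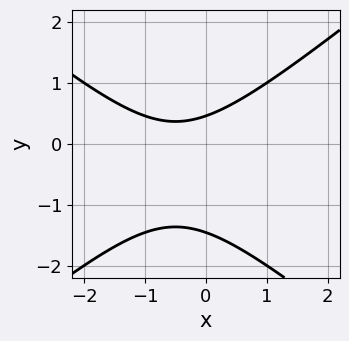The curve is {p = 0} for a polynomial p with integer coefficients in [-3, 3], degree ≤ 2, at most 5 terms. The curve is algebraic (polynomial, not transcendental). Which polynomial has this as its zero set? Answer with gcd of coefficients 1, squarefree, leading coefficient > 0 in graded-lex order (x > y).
deg p = 2.
Checking where it meets the axes: it misses every integer gridline on the x-axis.
Matching integer coefficients to the picture gives p.

2*x^2 - 3*y^2 + 2*x - 3*y + 2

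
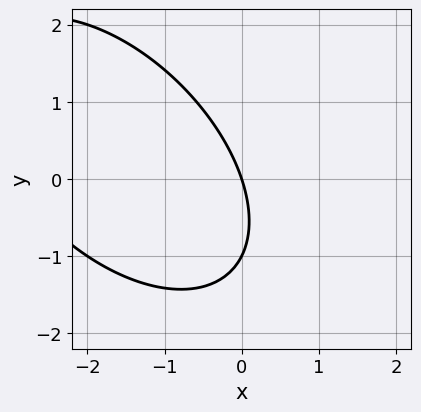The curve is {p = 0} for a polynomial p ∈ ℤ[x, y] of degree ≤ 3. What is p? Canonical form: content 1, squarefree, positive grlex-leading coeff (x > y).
1. Degree: the shape is more complex than any degree-1 curve, so deg p = 2.
2. From the visible intercepts: among the integer gridlines, it crosses the y-axis at y ∈ {-1, 0}; it crosses the x-axis at the gridline x = 0.
3. Matching integer coefficients to the picture gives p.

x^2 + x*y + y^2 + 3*x + y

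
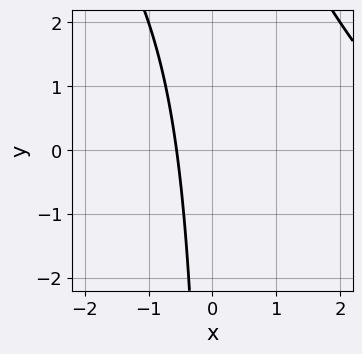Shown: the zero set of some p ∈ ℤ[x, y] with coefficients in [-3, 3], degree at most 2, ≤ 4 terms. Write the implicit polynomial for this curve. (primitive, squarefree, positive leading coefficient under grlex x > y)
1. deg p = 2.
2. From the visible intercepts: it misses every integer gridline on the y-axis.
3. Putting this together gives p.

x^2 + x*y - 3*x - 2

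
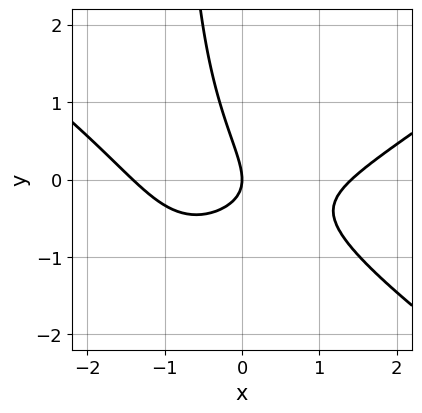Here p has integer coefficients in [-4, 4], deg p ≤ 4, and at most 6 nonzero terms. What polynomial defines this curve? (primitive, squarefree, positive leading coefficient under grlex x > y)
x^3 - 2*x*y^2 - 3*x*y - 2*y^2 - 2*x

First, deg p = 3. The shape is more complex than any degree-2 curve.
Next, against the integer gridlines: it crosses the x-axis at the gridline x = 0; one y-axis crossing is at y = 0.
Finally, these observations pin down the coefficients.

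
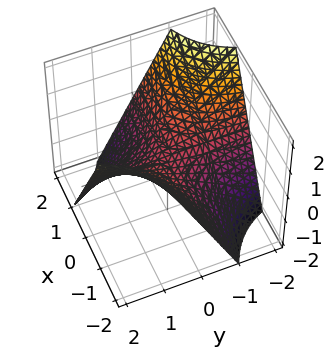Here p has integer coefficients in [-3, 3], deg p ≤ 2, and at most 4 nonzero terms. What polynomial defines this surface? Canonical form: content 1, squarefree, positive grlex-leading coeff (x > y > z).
1. The degree is 2 — a hyperbolic paraboloid; a quadric.
2. Against the integer gridlines: it crosses the z-axis at the gridline z = 0; the visible x-axis segment lies entirely on the surface; every point of the y-axis in the box is on the surface.
3. These observations pin down the coefficients.

x*y + z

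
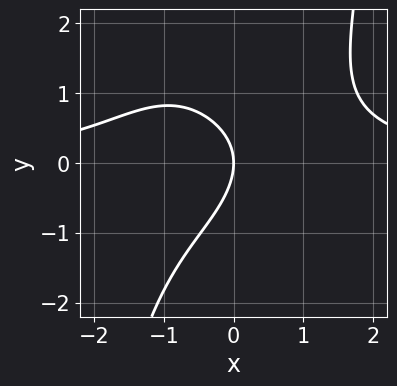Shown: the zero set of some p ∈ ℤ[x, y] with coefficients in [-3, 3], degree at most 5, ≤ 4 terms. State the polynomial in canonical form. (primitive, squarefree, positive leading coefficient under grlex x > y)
First, the degree is 4 — no degree-3 curve has this shape.
Next, observable constraints: it crosses the y-axis at the gridline y = 0; it crosses the x-axis at the gridline x = 0.
Finally, together with the visible shape, these determine p as stated.

x^3*y + x*y - 2*y^2 - 3*x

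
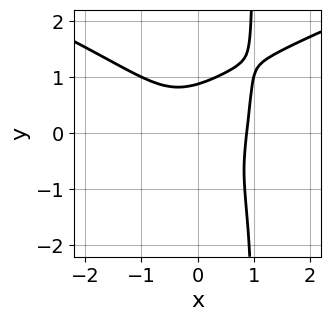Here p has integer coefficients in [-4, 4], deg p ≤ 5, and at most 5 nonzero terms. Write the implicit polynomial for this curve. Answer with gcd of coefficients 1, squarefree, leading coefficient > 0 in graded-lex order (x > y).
The degree is 4 — a generic line meets the curve in up to 4 points.
Putting this together gives p.

3*x*y^3 - 3*x^3 + x^2*y - 3*y^3 + 2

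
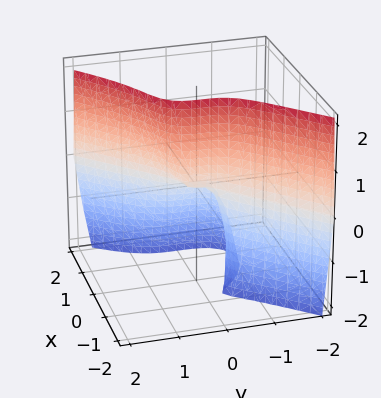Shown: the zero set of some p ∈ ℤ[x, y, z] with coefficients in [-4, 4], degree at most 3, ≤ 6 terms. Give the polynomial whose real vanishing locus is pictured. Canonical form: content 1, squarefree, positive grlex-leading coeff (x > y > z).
(a) deg p = 3. The shape is more complex than any degree-2 surface.
(b) Observable constraints: it crosses the z-axis at the gridline z = 0; it meets the x-axis at x = 0 (among the integer gridlines).
(c) Matching integer coefficients to the picture gives p.

3*x^3 - 3*y^3 + 2*x*z + z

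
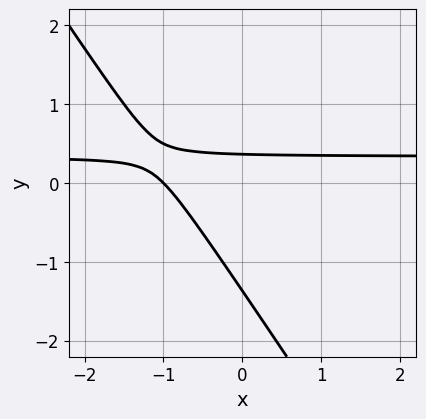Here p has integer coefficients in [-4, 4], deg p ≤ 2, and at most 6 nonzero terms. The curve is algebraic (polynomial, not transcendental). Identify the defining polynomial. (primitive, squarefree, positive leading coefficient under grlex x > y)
3*x*y + 2*y^2 - x + 2*y - 1

(a) The degree is 2 — no degree-1 curve has this shape.
(b) Checking where it meets the axes: one x-axis crossing is at x = -1.
(c) Solving for integer coefficients yields p as stated.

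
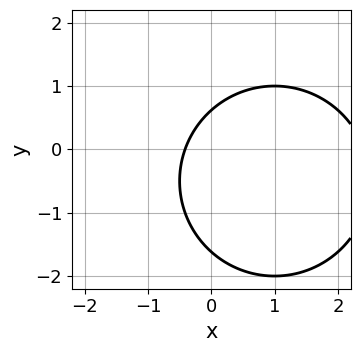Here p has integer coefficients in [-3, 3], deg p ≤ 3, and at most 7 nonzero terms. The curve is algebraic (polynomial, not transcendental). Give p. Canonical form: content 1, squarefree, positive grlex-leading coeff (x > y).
1. The degree is 2 — the shape is more complex than any degree-1 curve.
2. The integer polynomial consistent with all of this is the stated p.

x^2 + y^2 - 2*x + y - 1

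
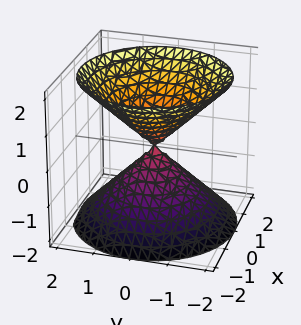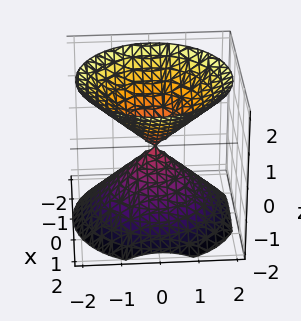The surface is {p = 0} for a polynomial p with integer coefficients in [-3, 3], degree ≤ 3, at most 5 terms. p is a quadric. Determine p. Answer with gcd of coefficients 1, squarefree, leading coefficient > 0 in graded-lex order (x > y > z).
(a) There are 2 components. They look like related sheets of one shape, so recover p as a whole.
(b) The degree is 2 — two nappes meeting at a single point; a quadric.
(c) Symmetries: mirror symmetry z ↦ −z ⇒ only even powers of z; rotational symmetry about the z-axis ⇒ p depends on x, y only through x² + y².
(d) Checking where it meets the axes: a circular section at z = -1 has radius exactly 1; one x-axis crossing is at x = 0; one z-axis crossing is at z = 0.
(e) Putting this together gives p.

x^2 + y^2 - z^2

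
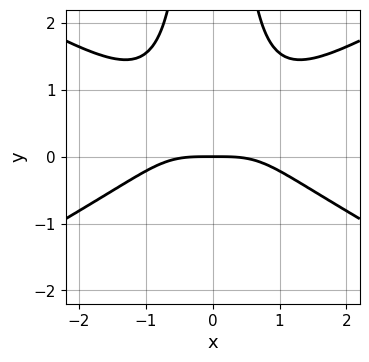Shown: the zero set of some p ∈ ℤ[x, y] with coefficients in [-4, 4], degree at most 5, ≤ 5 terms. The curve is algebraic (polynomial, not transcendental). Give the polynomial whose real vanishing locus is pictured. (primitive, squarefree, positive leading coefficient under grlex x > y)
x^4 - 3*x^2*y^2 + 2*x^2*y + 2*y

deg p = 4. A generic line meets the curve in up to 4 points.
Symmetries: the x ↦ −x reflection is a symmetry, so x appears only in even powers.
From the axis intercepts and sections: one x-axis crossing is at x = 0; it meets the y-axis at y = 0 (among the integer gridlines).
Putting this together gives p.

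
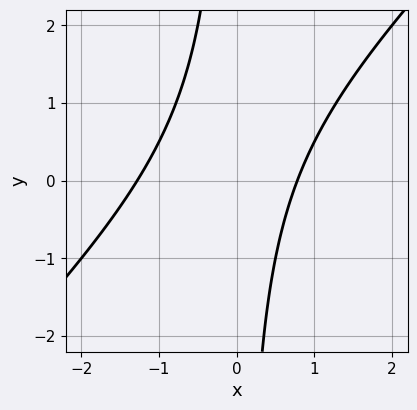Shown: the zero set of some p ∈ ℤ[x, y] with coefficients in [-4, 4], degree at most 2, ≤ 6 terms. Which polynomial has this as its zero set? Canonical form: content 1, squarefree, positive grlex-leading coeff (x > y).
First, degree: no degree-1 curve has this shape, so deg p = 2.
Next, against the integer gridlines: no y-intercept at any integer in the box.
Finally, the integer polynomial consistent with all of this is the stated p.

2*x^2 - 2*x*y + x - 2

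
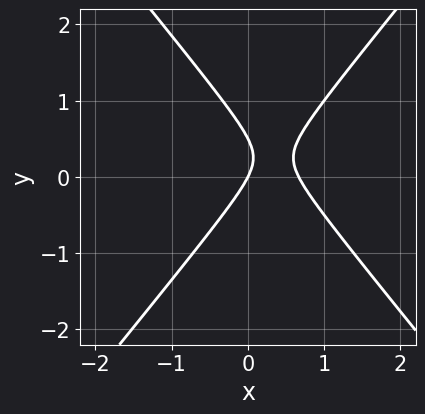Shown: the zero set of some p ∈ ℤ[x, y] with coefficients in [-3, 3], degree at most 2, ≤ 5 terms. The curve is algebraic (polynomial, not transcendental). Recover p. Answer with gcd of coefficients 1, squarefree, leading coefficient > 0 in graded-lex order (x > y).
(a) Degree: no degree-1 curve has this shape, so deg p = 2.
(b) Against the integer gridlines: one y-axis crossing is at y = 0; it meets the x-axis at x = 0 (among the integer gridlines).
(c) Solving for integer coefficients yields p as stated.

3*x^2 - 2*y^2 - 2*x + y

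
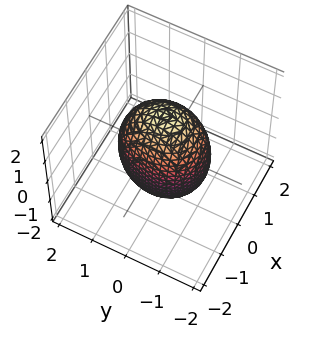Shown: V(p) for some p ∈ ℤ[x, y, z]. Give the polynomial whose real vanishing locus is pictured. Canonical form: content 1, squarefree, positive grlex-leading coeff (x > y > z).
3*x^2 + 2*y^2 + z^2 - 3

1. Degree: bounded and convex; a quadric, so deg p = 2.
2. Symmetries: mirror symmetry z ↦ −z ⇒ only even powers of z; the x ↦ −x reflection is a symmetry, so x appears only in even powers; mirror symmetry y ↦ −y ⇒ only even powers of y.
3. From the visible intercepts: the x-axis gridline crossings are at x ∈ {-1, 1}.
4. These observations pin down the coefficients.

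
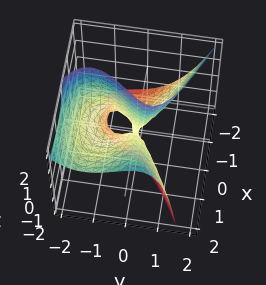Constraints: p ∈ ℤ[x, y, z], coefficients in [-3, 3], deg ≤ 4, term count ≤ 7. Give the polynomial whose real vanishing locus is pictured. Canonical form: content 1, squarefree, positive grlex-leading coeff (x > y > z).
First, the degree is 3 — no degree-2 surface has this shape.
Then, from the visible intercepts: it meets the x-axis at x = 0 (among the integer gridlines); it meets the y-axis at y = 0 (among the integer gridlines); every point of the z-axis in the box is on the surface.
Finally, the integer polynomial consistent with all of this is the stated p.

2*y^3 - 2*x^2 + 3*x*z + 3*y^2 - 2*y*z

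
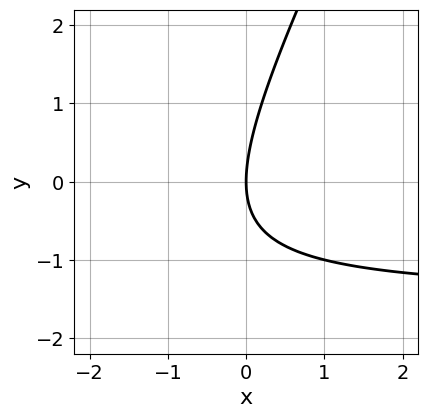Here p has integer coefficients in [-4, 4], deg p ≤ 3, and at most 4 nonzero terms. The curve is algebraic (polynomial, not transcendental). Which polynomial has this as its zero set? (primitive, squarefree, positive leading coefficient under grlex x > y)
deg p = 2. No degree-1 curve has this shape.
From the visible intercepts: it meets the x-axis at x = 0 (among the integer gridlines); one y-axis crossing is at y = 0.
Fitting integer coefficients to these (and the overall shape) gives p.

2*x*y - y^2 + 3*x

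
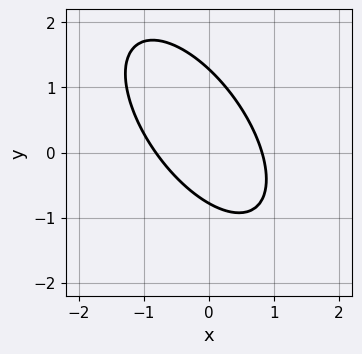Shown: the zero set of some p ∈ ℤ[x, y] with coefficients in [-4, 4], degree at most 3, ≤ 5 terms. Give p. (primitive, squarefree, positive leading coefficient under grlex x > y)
3*x^2 + 3*x*y + 2*y^2 - y - 2

Degree: the shape is more complex than any degree-1 curve, so deg p = 2.
The integer polynomial consistent with all of this is the stated p.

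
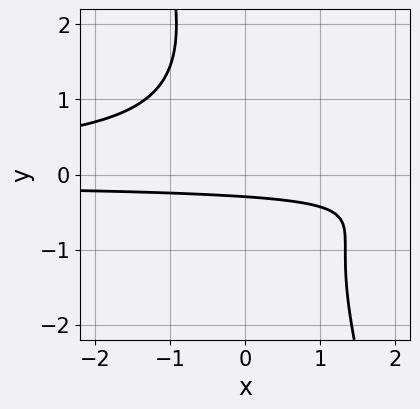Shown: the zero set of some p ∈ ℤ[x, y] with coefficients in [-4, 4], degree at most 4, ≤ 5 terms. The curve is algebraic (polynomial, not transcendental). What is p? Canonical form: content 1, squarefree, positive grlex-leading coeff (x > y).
3*x*y^2 + y^3 - y^2 + 3*y + 1

Degree: the shape is more complex than any degree-2 curve, so deg p = 3.
Observable constraints: no x-intercept at any integer in the box.
Putting this together gives p.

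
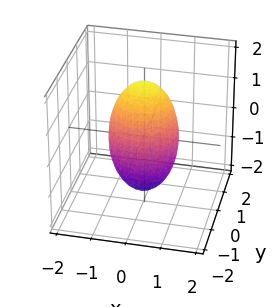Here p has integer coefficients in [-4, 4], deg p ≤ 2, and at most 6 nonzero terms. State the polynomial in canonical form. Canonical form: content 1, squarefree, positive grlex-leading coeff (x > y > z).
Degree: a closed, bounded, convex surface; a quadric, so deg p = 2.
Symmetries: mirror symmetry z ↦ −z ⇒ only even powers of z; the z-axis is an axis of rotation, so x and y enter only as x² + y².
Observable constraints: a circular section at z = 0 has radius exactly 1; the y-axis gridline crossings are at y ∈ {-1, 1}.
Fitting integer coefficients to these (and the overall shape) gives p.

3*x^2 + 3*y^2 + z^2 - 3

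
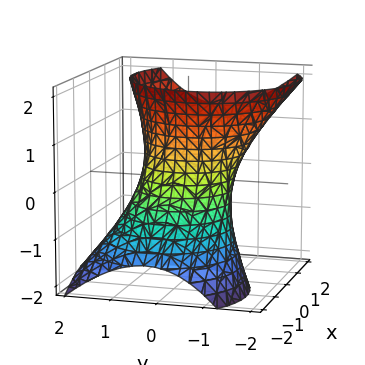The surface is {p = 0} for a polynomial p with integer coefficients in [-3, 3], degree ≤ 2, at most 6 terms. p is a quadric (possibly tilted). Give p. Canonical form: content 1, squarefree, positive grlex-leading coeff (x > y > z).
(a) deg p = 2. The shape is more complex than any degree-1 surface.
(b) From the axis intercepts and sections: among the integer gridlines, it crosses the y-axis at y ∈ {-1, 1}; it misses every integer gridline on the z-axis; the x-axis gridline crossings are at x ∈ {-1, 1}.
(c) Assembling these constraints gives the stated polynomial.

3*x^2 - 3*x*z + 3*y^2 + y*z - z^2 - 3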